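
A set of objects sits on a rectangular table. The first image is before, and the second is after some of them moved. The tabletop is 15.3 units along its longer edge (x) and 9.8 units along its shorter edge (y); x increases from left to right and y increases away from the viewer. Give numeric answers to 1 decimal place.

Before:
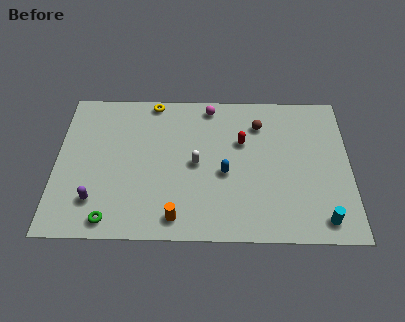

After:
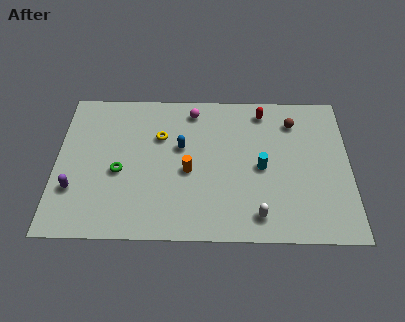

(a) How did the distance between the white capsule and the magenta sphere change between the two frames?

+3.7

The distance was about 4.0 in the first image and 7.7 in the second, so they moved 3.7 units further apart.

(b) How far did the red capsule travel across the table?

2.4

The red capsule was near (9.7, 6.3) before and (10.8, 8.4) after, so it travelled √(1.1² + 2.1²) ≈ 2.4 units.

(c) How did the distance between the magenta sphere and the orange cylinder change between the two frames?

-3.5

The distance was about 7.6 in the first image and 4.1 in the second, so they moved 3.5 units closer together.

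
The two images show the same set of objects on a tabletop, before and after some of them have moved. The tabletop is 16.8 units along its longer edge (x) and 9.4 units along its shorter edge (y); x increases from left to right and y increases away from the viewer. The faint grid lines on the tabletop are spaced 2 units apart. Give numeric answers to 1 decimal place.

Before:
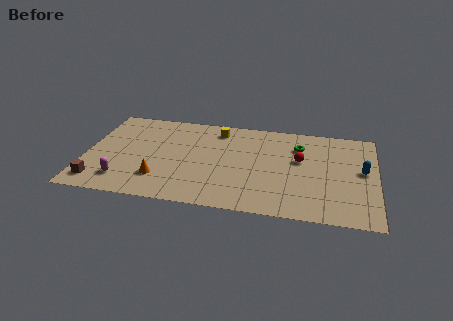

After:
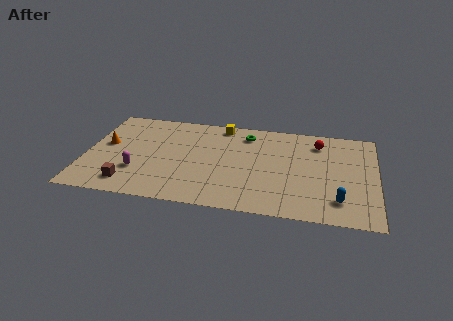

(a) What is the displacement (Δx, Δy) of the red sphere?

(1.0, 1.9)

The red sphere started near (12.4, 5.6) and ended near (13.4, 7.5).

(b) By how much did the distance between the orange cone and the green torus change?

-0.7

The distance was about 9.1 in the first image and 8.4 in the second, so they moved 0.7 units closer together.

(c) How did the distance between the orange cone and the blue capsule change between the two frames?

+2.1

Before: roughly 11.9 units apart; after: 14.0. That's 2.1 units further apart.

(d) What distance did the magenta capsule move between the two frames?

1.3

The magenta capsule moved from about (2.3, 1.9) to (3.1, 2.9), a distance of √(0.8² + 1.0²) ≈ 1.3.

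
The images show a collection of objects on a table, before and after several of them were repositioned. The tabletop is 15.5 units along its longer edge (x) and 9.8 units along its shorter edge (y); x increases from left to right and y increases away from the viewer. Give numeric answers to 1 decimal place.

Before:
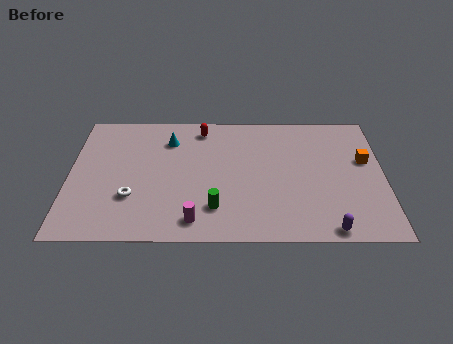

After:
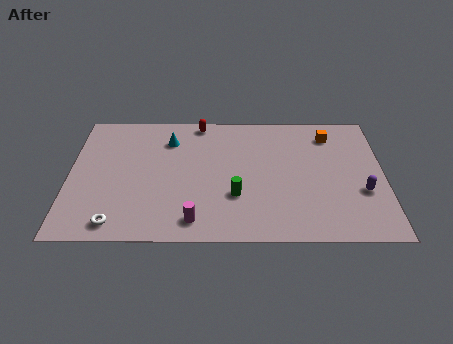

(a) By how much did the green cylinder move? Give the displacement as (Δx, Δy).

(1.0, 0.9)

The green cylinder started near (7.2, 2.3) and ended near (8.2, 3.2).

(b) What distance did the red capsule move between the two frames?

0.5

The red capsule was near (6.5, 8.4) before and (6.4, 8.9) after, so it travelled √(0.1² + 0.5²) ≈ 0.5 units.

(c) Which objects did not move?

the magenta cylinder and the cyan cone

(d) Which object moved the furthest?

the purple capsule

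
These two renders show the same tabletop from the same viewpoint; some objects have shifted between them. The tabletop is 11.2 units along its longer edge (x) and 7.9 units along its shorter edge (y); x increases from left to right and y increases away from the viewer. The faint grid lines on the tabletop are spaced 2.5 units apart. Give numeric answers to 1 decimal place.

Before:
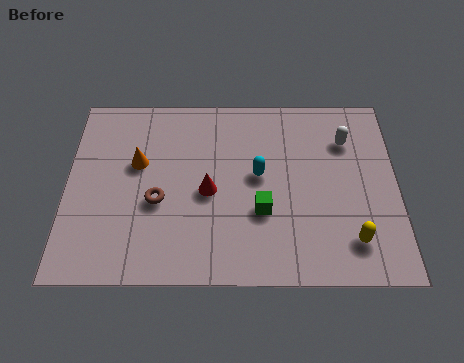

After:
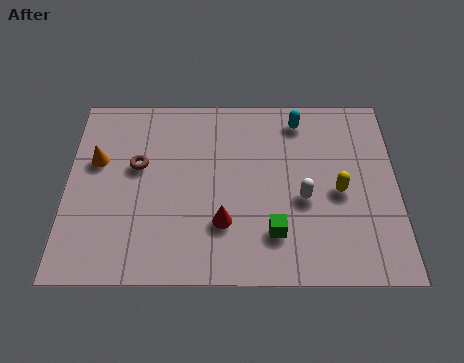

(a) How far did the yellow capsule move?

2.0

From (9.6, 1.6) to (9.2, 3.6), the yellow capsule covered √(0.4² + 2.0²) ≈ 2.0 units.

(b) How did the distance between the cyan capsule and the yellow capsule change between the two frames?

-0.7

They were about 4.1 units apart before and 3.4 after — 0.7 units closer together.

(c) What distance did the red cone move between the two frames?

1.4

The red cone was near (4.8, 3.6) before and (5.3, 2.3) after, so it travelled √(0.5² + 1.3²) ≈ 1.4 units.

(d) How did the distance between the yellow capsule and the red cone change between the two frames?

-1.1

They were about 5.2 units apart before and 4.1 after — 1.1 units closer together.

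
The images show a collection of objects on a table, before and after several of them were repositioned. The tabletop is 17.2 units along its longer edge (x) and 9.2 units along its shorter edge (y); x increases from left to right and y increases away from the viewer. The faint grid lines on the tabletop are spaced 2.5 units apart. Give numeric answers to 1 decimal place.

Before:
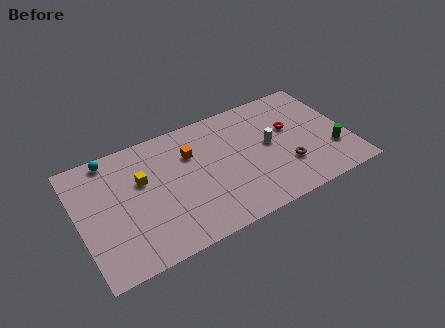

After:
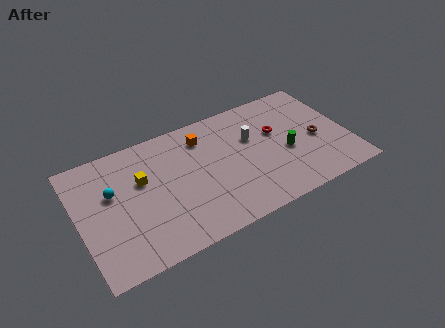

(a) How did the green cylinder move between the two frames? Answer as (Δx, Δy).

(-2.8, 1.1)

From the two frames, the green cylinder sits at roughly (16.0, 2.8) before and (13.2, 3.9) after.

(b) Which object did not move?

the yellow cube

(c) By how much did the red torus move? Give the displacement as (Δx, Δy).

(-0.9, 0.1)

From the two frames, the red torus sits at roughly (13.7, 5.6) before and (12.8, 5.7) after.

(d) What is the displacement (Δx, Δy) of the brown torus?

(2.2, 1.3)

The brown torus started near (13.0, 2.8) and ended near (15.2, 4.1).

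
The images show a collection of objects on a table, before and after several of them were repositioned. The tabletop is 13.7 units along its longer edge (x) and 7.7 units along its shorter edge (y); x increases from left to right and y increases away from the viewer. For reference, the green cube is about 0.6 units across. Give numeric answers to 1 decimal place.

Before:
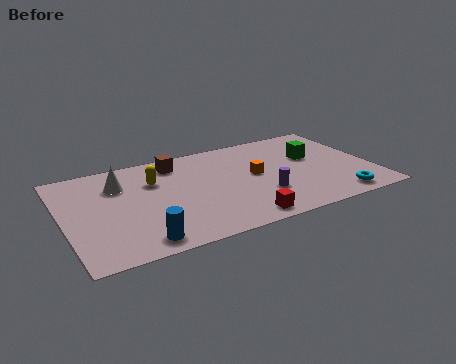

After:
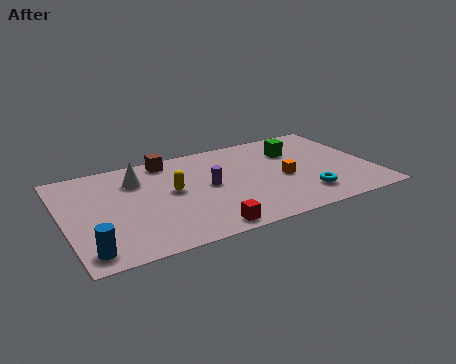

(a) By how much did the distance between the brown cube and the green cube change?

-0.5

Before: roughly 6.2 units apart; after: 5.7. That's 0.5 units closer together.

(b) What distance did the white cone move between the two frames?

0.8

The white cone moved from about (2.6, 5.6) to (3.4, 5.7), a distance of √(0.8² + 0.1²) ≈ 0.8.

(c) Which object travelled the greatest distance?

the purple cylinder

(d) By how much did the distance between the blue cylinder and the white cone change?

+0.7

The distance was about 4.6 in the first image and 5.3 in the second, so they moved 0.7 units further apart.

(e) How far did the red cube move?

1.6

From (7.4, 0.9) to (5.8, 0.8), the red cube covered √(1.6² + 0.1²) ≈ 1.6 units.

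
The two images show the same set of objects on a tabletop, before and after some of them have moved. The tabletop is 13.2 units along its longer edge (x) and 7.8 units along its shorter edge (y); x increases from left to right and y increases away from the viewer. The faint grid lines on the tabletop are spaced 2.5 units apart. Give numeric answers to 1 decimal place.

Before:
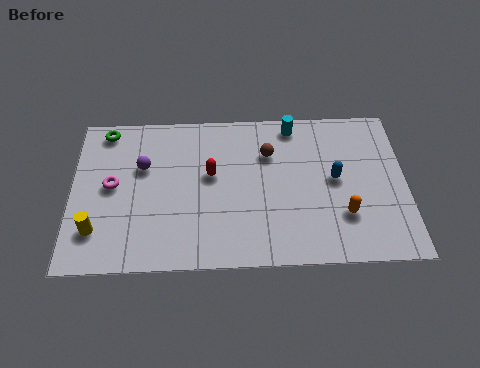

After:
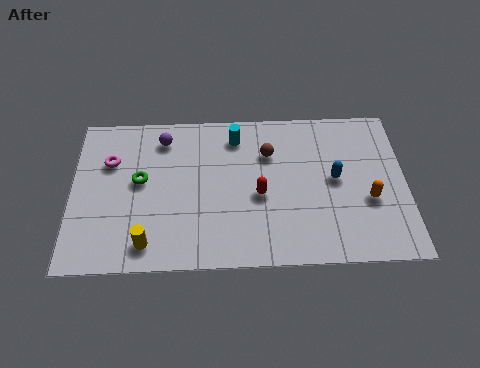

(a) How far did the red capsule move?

2.2

From (5.5, 4.5) to (7.4, 3.4), the red capsule covered √(1.9² + 1.1²) ≈ 2.2 units.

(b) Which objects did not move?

the blue capsule and the brown sphere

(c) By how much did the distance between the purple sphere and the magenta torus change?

+0.9

The distance was about 1.5 in the first image and 2.4 in the second, so they moved 0.9 units further apart.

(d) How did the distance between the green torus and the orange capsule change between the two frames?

-1.4

Before: roughly 10.5 units apart; after: 9.1. That's 1.4 units closer together.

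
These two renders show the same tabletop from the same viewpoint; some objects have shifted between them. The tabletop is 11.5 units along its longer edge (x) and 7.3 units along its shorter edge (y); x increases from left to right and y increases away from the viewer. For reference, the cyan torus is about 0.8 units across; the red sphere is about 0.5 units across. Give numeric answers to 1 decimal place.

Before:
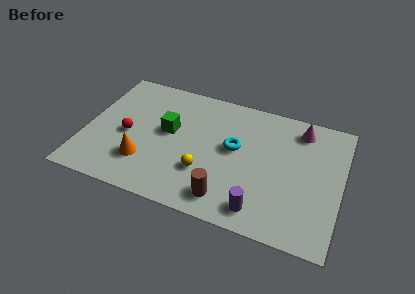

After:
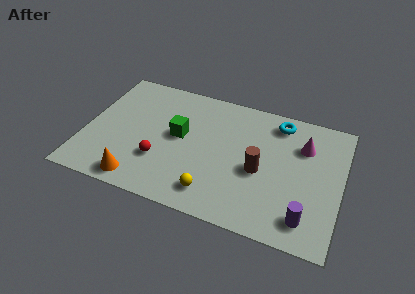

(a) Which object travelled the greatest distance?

the cyan torus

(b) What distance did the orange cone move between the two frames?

1.1

The orange cone was near (2.8, 2.0) before and (2.7, 0.9) after, so it travelled √(0.1² + 1.1²) ≈ 1.1 units.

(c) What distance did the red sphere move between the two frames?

1.9

From (1.9, 3.3) to (3.5, 2.3), the red sphere covered √(1.6² + 1.0²) ≈ 1.9 units.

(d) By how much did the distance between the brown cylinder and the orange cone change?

+1.8

They were about 3.9 units apart before and 5.7 after — 1.8 units further apart.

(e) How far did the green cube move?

0.5

From (3.7, 4.1) to (4.2, 4.0), the green cube covered √(0.5² + 0.1²) ≈ 0.5 units.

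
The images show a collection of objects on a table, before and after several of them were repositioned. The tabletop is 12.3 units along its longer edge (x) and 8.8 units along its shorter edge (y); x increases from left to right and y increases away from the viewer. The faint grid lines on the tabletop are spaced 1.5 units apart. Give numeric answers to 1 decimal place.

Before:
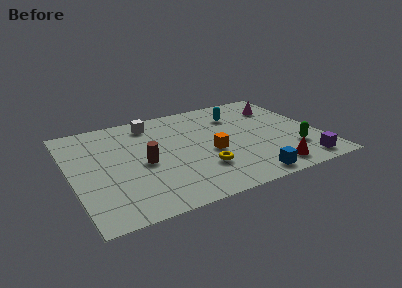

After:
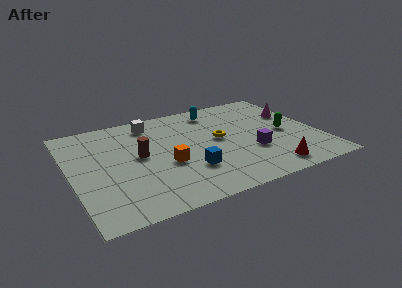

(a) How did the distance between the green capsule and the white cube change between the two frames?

-1.0

Before: roughly 8.2 units apart; after: 7.2. That's 1.0 units closer together.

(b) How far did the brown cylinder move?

0.7

From (3.5, 4.0) to (3.4, 4.7), the brown cylinder covered √(0.1² + 0.7²) ≈ 0.7 units.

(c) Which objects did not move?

the white cube and the red cone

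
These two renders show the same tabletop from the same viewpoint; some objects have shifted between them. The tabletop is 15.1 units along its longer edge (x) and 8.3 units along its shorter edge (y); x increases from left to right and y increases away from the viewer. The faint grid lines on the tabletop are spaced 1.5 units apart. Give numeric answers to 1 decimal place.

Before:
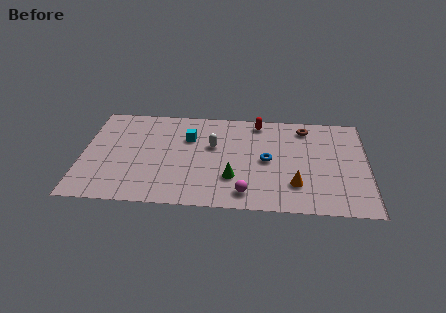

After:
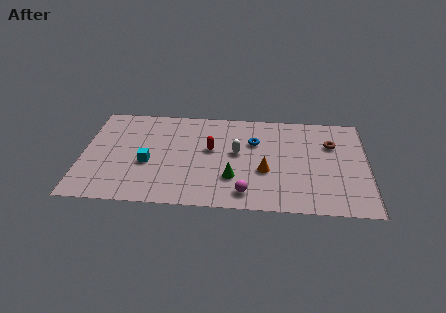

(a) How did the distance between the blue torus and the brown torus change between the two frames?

+0.6

They were about 3.5 units apart before and 4.1 after — 0.6 units further apart.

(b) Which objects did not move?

the green cone and the magenta sphere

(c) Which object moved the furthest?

the red capsule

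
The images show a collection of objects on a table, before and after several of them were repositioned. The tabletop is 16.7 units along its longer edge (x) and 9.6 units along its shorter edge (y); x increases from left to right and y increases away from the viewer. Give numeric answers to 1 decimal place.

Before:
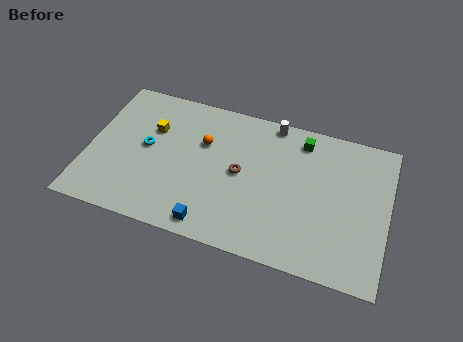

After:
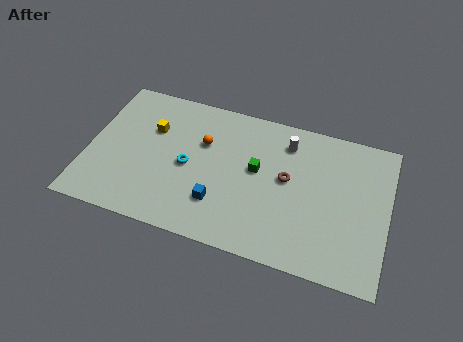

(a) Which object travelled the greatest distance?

the green cube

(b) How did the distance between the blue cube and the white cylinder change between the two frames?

-2.1

The distance was about 8.2 in the first image and 6.1 in the second, so they moved 2.1 units closer together.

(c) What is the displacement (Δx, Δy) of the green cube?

(-2.3, -2.7)

The green cube started near (11.7, 8.1) and ended near (9.4, 5.4).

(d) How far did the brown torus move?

2.6

From (8.5, 4.9) to (11.1, 5.3), the brown torus covered √(2.6² + 0.4²) ≈ 2.6 units.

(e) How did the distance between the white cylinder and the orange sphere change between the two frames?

+0.3

The distance was about 4.5 in the first image and 4.8 in the second, so they moved 0.3 units further apart.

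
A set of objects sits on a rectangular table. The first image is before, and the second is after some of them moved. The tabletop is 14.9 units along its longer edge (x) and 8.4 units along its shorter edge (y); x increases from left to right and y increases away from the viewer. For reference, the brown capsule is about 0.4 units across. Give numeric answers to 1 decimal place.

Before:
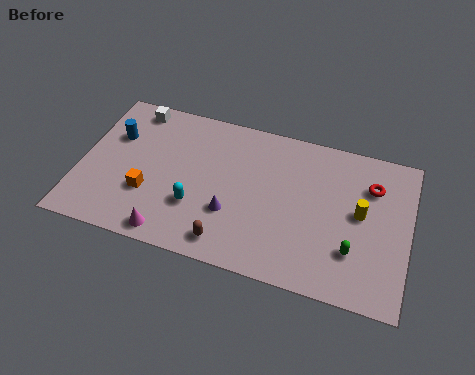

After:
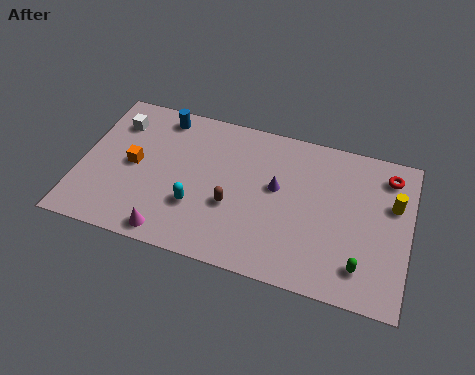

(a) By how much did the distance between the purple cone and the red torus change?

-1.6

Before: roughly 6.9 units apart; after: 5.3. That's 1.6 units closer together.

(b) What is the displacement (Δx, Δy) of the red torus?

(0.7, 0.8)

From the two frames, the red torus sits at roughly (13.1, 6.1) before and (13.8, 6.9) after.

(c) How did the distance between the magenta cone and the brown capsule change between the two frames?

+0.9

The distance was about 2.6 in the first image and 3.5 in the second, so they moved 0.9 units further apart.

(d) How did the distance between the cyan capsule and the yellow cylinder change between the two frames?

+1.6

The distance was about 7.5 in the first image and 9.1 in the second, so they moved 1.6 units further apart.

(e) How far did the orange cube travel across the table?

1.6

The orange cube was near (3.2, 2.8) before and (2.4, 4.2) after, so it travelled √(0.8² + 1.4²) ≈ 1.6 units.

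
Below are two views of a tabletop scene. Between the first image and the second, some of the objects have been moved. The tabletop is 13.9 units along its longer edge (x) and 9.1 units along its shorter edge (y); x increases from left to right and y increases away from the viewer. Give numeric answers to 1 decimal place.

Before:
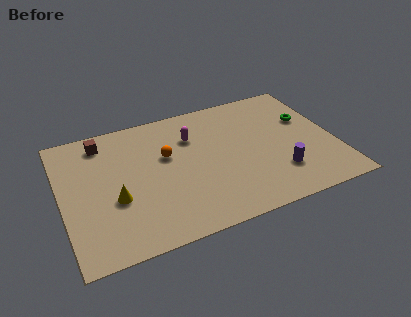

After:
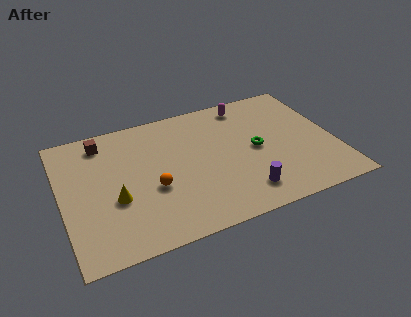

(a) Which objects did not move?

the brown cube and the yellow cone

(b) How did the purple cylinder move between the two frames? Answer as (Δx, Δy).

(-1.9, -0.7)

From the two frames, the purple cylinder sits at roughly (10.8, 2.4) before and (8.9, 1.7) after.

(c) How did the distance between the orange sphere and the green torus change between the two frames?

-1.8

They were about 7.3 units apart before and 5.5 after — 1.8 units closer together.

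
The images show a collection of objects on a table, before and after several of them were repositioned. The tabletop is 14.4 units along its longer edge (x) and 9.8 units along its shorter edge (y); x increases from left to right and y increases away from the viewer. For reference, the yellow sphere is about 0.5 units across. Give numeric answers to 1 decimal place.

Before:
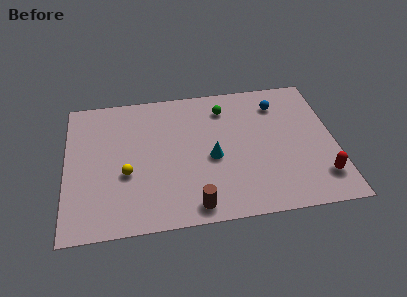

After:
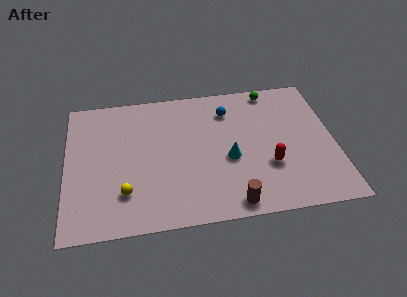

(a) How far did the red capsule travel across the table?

3.0

The red capsule was near (13.5, 2.1) before and (10.8, 3.3) after, so it travelled √(2.7² + 1.2²) ≈ 3.0 units.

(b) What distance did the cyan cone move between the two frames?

0.9

The cyan cone moved from about (7.8, 4.3) to (8.7, 4.1), a distance of √(0.9² + 0.2²) ≈ 0.9.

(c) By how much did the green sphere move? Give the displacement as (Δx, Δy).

(2.6, 1.0)

From the two frames, the green sphere sits at roughly (8.6, 7.8) before and (11.2, 8.8) after.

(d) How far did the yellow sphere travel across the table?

1.3

From (3.2, 3.8) to (3.1, 2.5), the yellow sphere covered √(0.1² + 1.3²) ≈ 1.3 units.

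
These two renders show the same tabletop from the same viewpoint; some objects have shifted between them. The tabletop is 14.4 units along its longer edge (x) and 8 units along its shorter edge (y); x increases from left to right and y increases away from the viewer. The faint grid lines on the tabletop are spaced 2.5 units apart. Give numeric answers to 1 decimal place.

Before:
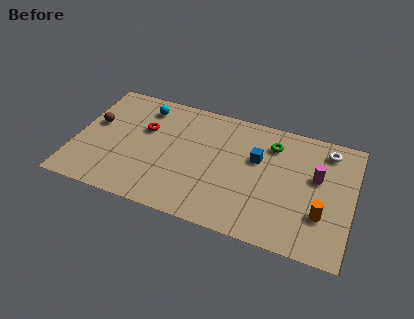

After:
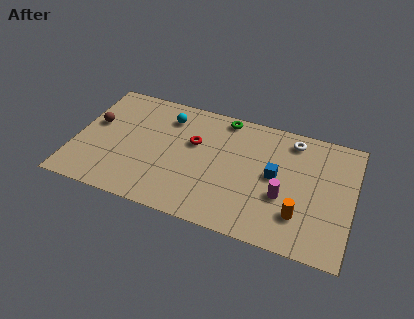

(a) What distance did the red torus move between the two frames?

2.6

From (3.5, 5.1) to (6.1, 5.0), the red torus covered √(2.6² + 0.1²) ≈ 2.6 units.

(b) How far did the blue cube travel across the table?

1.3

The blue cube moved from about (9.4, 5.0) to (10.4, 4.2), a distance of √(1.0² + 0.8²) ≈ 1.3.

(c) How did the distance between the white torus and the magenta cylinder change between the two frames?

+1.9

Before: roughly 1.9 units apart; after: 3.8. That's 1.9 units further apart.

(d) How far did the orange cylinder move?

1.2

From (12.9, 2.5) to (11.8, 2.1), the orange cylinder covered √(1.1² + 0.4²) ≈ 1.2 units.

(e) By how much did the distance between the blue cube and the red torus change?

-1.5

They were about 5.9 units apart before and 4.4 after — 1.5 units closer together.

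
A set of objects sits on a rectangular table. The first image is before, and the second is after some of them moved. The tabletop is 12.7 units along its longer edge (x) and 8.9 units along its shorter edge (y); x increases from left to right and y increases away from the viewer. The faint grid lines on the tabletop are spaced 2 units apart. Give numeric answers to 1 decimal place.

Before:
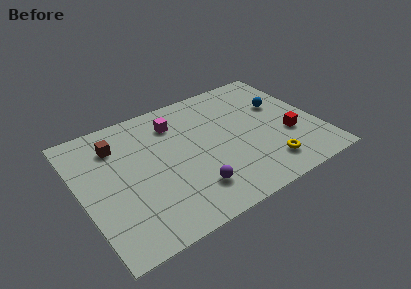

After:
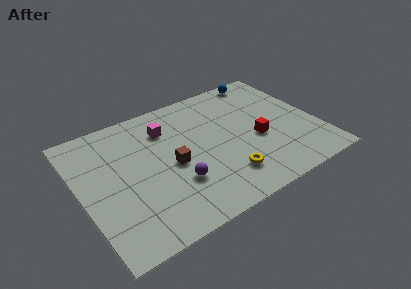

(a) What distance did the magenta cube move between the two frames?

0.5

The magenta cube moved from about (5.4, 6.9) to (4.9, 6.7), a distance of √(0.5² + 0.2²) ≈ 0.5.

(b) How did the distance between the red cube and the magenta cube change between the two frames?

-1.3

They were about 6.7 units apart before and 5.4 after — 1.3 units closer together.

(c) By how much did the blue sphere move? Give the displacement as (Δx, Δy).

(-0.4, 2.5)

The blue sphere started near (11.0, 5.6) and ended near (10.6, 8.1).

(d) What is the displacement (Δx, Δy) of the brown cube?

(2.6, -2.7)

The brown cube was at about (2.2, 6.8) and moved to about (4.8, 4.1).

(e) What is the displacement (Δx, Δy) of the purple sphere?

(-0.7, 0.8)

From the two frames, the purple sphere sits at roughly (5.5, 2.0) before and (4.8, 2.8) after.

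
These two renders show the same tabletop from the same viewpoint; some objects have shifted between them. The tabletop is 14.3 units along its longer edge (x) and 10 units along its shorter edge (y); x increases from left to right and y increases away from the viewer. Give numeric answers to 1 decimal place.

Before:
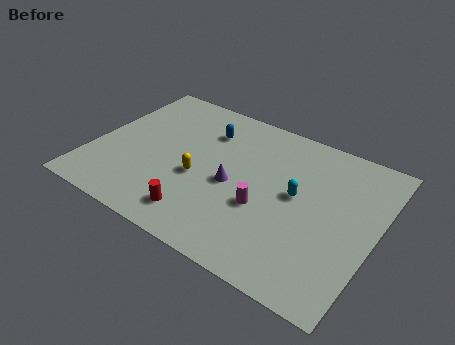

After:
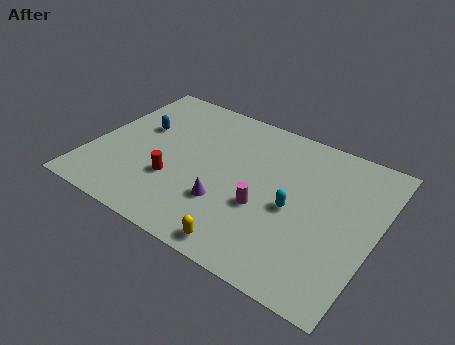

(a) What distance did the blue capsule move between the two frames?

3.5

The blue capsule moved from about (5.3, 7.5) to (2.1, 6.1), a distance of √(3.2² + 1.4²) ≈ 3.5.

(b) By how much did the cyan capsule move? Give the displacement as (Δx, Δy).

(0.0, -0.9)

The cyan capsule was at about (10.3, 5.4) and moved to about (10.3, 4.5).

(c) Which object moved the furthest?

the yellow capsule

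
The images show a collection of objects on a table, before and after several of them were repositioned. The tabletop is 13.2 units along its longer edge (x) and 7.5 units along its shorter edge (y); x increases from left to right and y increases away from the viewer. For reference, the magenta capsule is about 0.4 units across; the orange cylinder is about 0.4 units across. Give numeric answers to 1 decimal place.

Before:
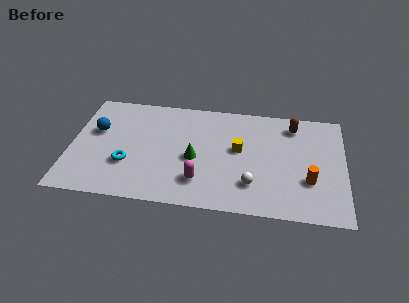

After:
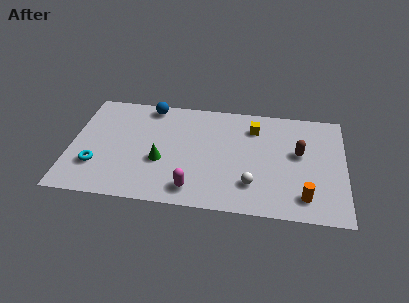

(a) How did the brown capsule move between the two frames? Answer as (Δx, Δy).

(0.3, -1.9)

The brown capsule was at about (10.7, 6.2) and moved to about (11.0, 4.3).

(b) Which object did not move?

the white sphere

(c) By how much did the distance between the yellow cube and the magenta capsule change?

+2.4

The distance was about 3.0 in the first image and 5.4 in the second, so they moved 2.4 units further apart.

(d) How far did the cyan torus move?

1.5

From (2.8, 2.5) to (1.3, 2.2), the cyan torus covered √(1.5² + 0.3²) ≈ 1.5 units.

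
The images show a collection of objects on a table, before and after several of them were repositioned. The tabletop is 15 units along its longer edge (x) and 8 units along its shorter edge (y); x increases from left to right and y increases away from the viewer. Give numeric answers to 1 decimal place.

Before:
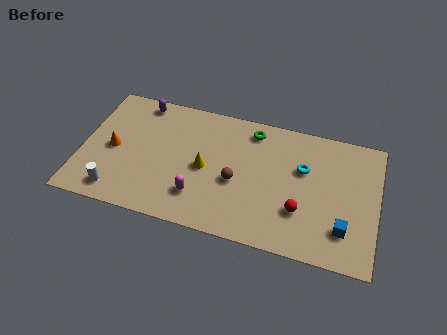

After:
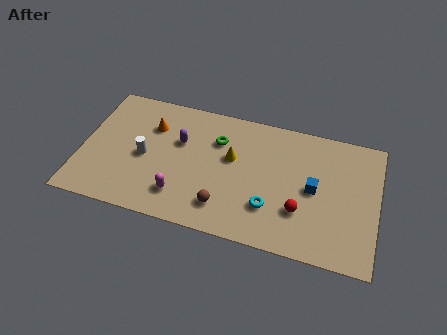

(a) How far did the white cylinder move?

2.8

The white cylinder was near (2.0, 1.2) before and (3.2, 3.7) after, so it travelled √(1.2² + 2.5²) ≈ 2.8 units.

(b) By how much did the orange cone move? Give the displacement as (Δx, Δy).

(1.8, 1.9)

From the two frames, the orange cone sits at roughly (1.6, 3.8) before and (3.4, 5.7) after.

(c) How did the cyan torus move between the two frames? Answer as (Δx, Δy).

(-1.5, -2.8)

The cyan torus started near (11.2, 5.1) and ended near (9.7, 2.3).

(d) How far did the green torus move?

2.0

The green torus moved from about (8.5, 6.8) to (6.8, 5.7), a distance of √(1.7² + 1.1²) ≈ 2.0.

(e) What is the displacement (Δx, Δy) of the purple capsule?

(2.2, -2.0)

From the two frames, the purple capsule sits at roughly (2.7, 7.1) before and (4.9, 5.1) after.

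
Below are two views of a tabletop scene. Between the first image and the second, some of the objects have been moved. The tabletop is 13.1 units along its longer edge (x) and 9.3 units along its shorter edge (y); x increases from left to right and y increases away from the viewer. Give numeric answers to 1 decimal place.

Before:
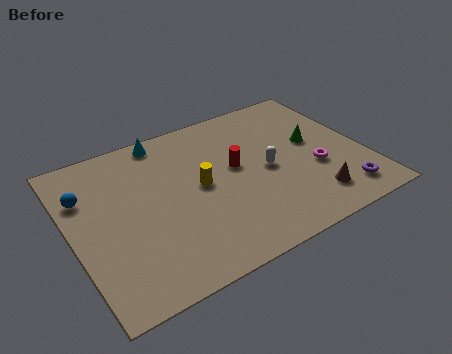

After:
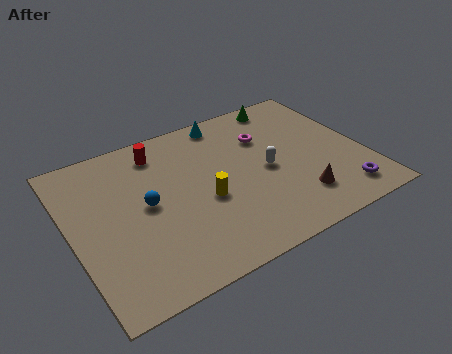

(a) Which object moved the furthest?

the red cylinder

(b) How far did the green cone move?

3.2

The green cone moved from about (11.0, 5.2) to (10.3, 8.3), a distance of √(0.7² + 3.1²) ≈ 3.2.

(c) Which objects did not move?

the purple torus and the white capsule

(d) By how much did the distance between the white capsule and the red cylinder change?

+4.0

Before: roughly 1.5 units apart; after: 5.5. That's 4.0 units further apart.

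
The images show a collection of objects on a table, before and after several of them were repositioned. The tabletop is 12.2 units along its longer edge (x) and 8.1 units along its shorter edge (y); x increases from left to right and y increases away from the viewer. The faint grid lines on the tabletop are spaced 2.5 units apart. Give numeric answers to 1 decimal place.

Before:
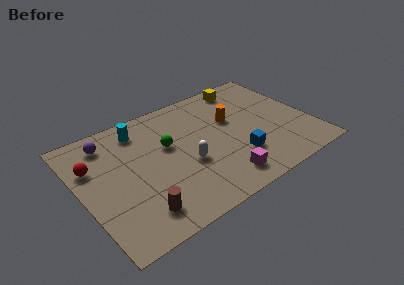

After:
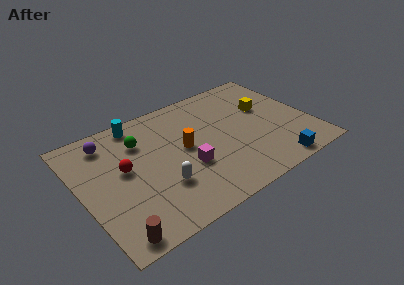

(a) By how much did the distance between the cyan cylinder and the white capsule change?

+0.7

They were about 4.0 units apart before and 4.7 after — 0.7 units further apart.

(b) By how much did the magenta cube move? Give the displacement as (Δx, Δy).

(-1.5, 1.7)

The magenta cube started near (6.9, 1.3) and ended near (5.4, 3.0).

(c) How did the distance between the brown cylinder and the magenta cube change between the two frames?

+0.4

Before: roughly 4.4 units apart; after: 4.8. That's 0.4 units further apart.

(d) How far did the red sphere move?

1.8

From (0.8, 5.5) to (2.3, 4.5), the red sphere covered √(1.5² + 1.0²) ≈ 1.8 units.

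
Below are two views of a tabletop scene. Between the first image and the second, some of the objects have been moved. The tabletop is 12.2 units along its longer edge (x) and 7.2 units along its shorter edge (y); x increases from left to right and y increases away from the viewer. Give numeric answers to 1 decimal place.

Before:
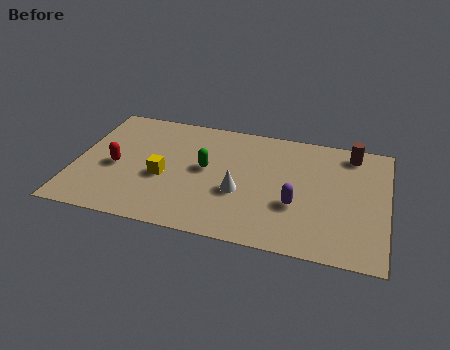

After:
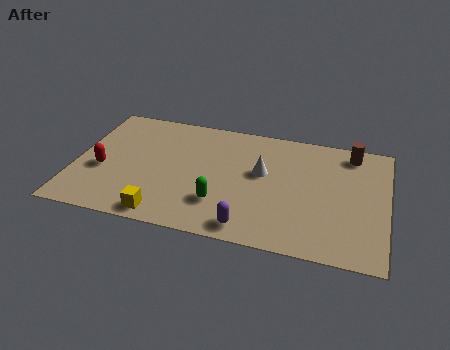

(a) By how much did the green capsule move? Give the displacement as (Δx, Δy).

(0.7, -1.9)

From the two frames, the green capsule sits at roughly (5.1, 3.9) before and (5.8, 2.0) after.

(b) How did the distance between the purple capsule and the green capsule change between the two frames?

-2.2

They were about 3.8 units apart before and 1.6 after — 2.2 units closer together.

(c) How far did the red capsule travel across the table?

0.6

The red capsule moved from about (1.6, 3.2) to (1.1, 2.9), a distance of √(0.5² + 0.3²) ≈ 0.6.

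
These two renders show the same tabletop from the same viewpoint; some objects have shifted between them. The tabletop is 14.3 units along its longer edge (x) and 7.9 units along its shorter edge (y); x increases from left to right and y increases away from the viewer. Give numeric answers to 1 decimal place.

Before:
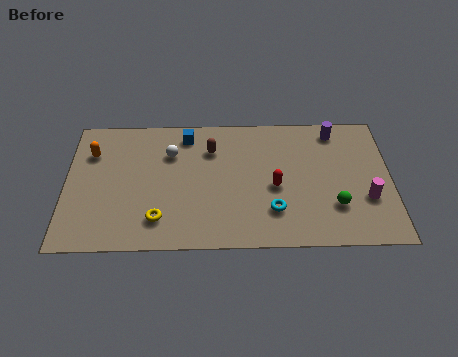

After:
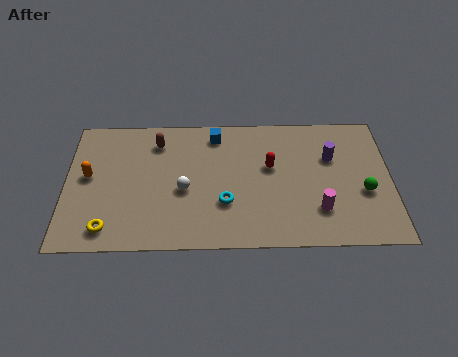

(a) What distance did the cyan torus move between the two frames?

2.2

The cyan torus moved from about (9.1, 2.1) to (7.0, 2.6), a distance of √(2.1² + 0.5²) ≈ 2.2.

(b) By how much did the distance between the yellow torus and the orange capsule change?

-1.8

The distance was about 5.0 in the first image and 3.2 in the second, so they moved 1.8 units closer together.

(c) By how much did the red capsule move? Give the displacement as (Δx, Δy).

(-0.2, 1.2)

From the two frames, the red capsule sits at roughly (9.2, 3.5) before and (9.0, 4.7) after.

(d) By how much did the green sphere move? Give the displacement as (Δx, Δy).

(1.3, 0.8)

The green sphere was at about (11.8, 2.3) and moved to about (13.1, 3.1).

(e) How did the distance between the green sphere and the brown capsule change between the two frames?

+3.2

The distance was about 6.4 in the first image and 9.6 in the second, so they moved 3.2 units further apart.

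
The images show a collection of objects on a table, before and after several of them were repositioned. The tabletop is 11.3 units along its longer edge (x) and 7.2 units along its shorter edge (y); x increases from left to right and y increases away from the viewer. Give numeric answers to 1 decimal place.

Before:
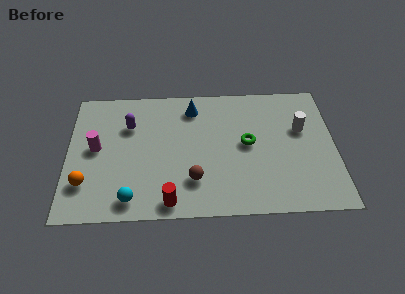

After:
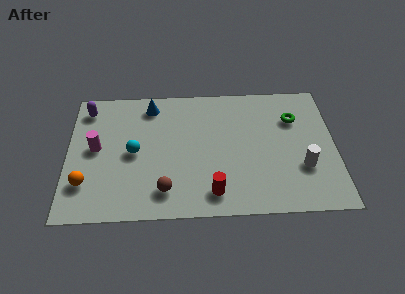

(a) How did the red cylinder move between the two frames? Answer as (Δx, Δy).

(1.8, 0.4)

The red cylinder started near (4.3, 0.8) and ended near (6.1, 1.2).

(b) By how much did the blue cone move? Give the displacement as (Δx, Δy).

(-1.8, 0.2)

From the two frames, the blue cone sits at roughly (5.3, 5.9) before and (3.5, 6.1) after.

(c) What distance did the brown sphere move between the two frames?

1.3

The brown sphere moved from about (5.3, 1.9) to (4.1, 1.4), a distance of √(1.2² + 0.5²) ≈ 1.3.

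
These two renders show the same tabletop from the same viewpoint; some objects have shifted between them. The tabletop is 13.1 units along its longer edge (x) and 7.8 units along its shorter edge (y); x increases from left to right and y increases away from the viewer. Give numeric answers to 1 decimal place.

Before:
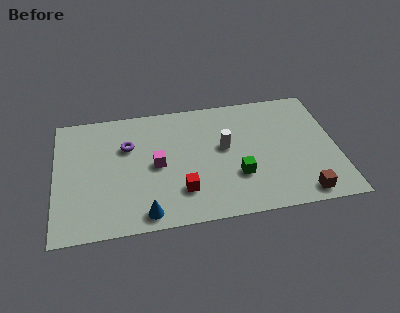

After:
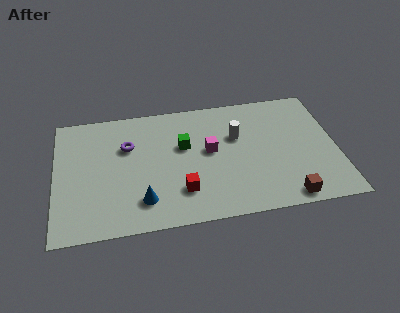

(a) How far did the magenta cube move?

2.5

The magenta cube was near (4.7, 3.8) before and (7.2, 4.3) after, so it travelled √(2.5² + 0.5²) ≈ 2.5 units.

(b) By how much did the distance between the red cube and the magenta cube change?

+0.6

The distance was about 2.1 in the first image and 2.7 in the second, so they moved 0.6 units further apart.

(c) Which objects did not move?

the purple torus and the red cube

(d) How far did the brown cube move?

0.7

From (11.3, 0.9) to (10.6, 0.8), the brown cube covered √(0.7² + 0.1²) ≈ 0.7 units.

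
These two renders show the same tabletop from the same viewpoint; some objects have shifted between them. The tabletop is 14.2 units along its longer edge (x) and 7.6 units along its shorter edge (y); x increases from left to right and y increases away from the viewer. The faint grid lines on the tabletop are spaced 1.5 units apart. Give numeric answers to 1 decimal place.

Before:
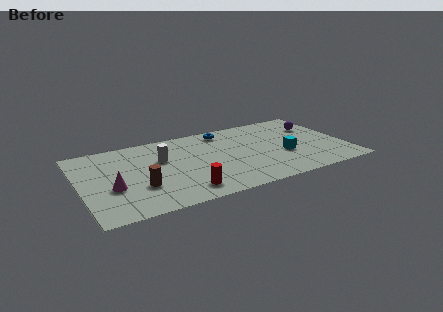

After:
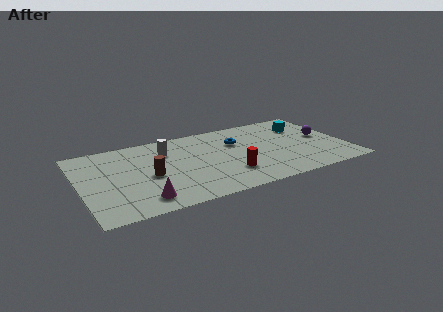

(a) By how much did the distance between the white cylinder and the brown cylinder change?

-0.3

Before: roughly 2.7 units apart; after: 2.4. That's 0.3 units closer together.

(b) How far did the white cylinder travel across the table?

0.8

From (4.4, 4.8) to (4.7, 5.5), the white cylinder covered √(0.3² + 0.7²) ≈ 0.8 units.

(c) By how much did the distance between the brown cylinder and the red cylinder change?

+1.8

They were about 2.5 units apart before and 4.3 after — 1.8 units further apart.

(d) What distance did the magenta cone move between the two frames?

2.1

From (1.6, 2.9) to (3.0, 1.3), the magenta cone covered √(1.4² + 1.6²) ≈ 2.1 units.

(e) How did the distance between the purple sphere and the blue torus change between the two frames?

-0.3

They were about 5.0 units apart before and 4.7 after — 0.3 units closer together.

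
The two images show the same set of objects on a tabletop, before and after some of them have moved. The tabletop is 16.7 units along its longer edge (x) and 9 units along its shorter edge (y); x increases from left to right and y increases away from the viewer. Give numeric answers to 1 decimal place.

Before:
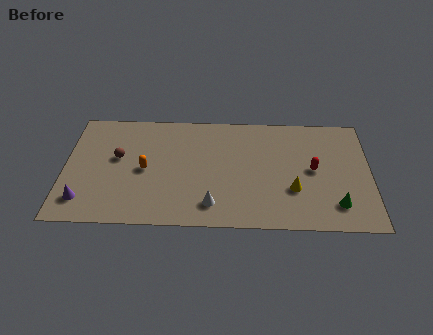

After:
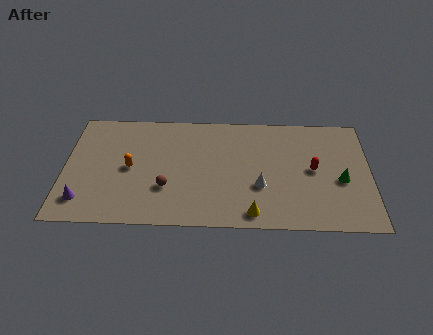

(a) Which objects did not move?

the purple cone and the red capsule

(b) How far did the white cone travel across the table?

3.0

The white cone was near (8.1, 1.7) before and (10.7, 3.2) after, so it travelled √(2.6² + 1.5²) ≈ 3.0 units.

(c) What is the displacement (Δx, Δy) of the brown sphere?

(2.7, -2.3)

From the two frames, the brown sphere sits at roughly (2.9, 5.2) before and (5.6, 2.9) after.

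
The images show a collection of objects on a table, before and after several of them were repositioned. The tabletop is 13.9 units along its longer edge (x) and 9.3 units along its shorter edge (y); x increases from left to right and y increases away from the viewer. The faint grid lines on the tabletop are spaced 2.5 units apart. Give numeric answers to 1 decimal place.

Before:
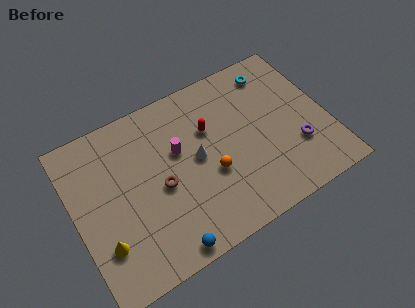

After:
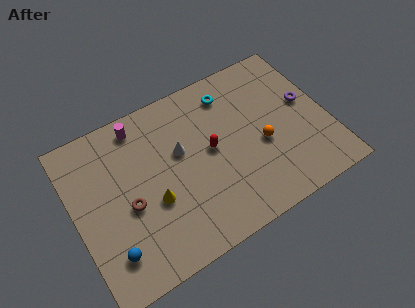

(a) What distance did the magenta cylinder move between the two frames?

3.0

The magenta cylinder was near (5.8, 5.7) before and (4.0, 8.1) after, so it travelled √(1.8² + 2.4²) ≈ 3.0 units.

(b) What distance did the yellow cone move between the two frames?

3.1

The yellow cone moved from about (1.2, 2.6) to (4.1, 3.6), a distance of √(2.9² + 1.0²) ≈ 3.1.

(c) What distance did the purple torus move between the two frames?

2.5

From (12.0, 2.9) to (12.9, 5.2), the purple torus covered √(0.9² + 2.3²) ≈ 2.5 units.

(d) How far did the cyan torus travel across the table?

2.5

The cyan torus was near (11.5, 7.8) before and (9.0, 7.6) after, so it travelled √(2.5² + 0.2²) ≈ 2.5 units.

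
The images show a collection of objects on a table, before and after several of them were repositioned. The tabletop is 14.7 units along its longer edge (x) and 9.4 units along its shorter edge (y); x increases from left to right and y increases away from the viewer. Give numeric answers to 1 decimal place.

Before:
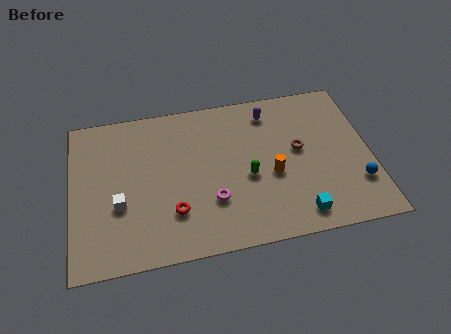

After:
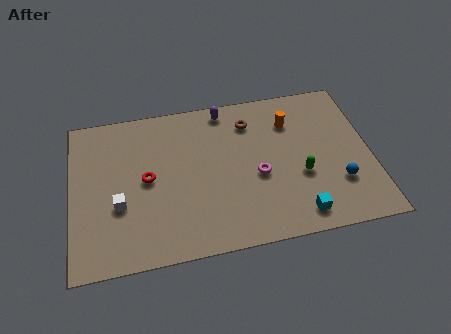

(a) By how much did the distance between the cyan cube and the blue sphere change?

-0.7

The distance was about 3.3 in the first image and 2.6 in the second, so they moved 0.7 units closer together.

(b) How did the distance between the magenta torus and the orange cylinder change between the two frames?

+0.3

Before: roughly 3.2 units apart; after: 3.5. That's 0.3 units further apart.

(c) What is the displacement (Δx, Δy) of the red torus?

(-1.2, 2.2)

The red torus started near (4.9, 2.6) and ended near (3.7, 4.8).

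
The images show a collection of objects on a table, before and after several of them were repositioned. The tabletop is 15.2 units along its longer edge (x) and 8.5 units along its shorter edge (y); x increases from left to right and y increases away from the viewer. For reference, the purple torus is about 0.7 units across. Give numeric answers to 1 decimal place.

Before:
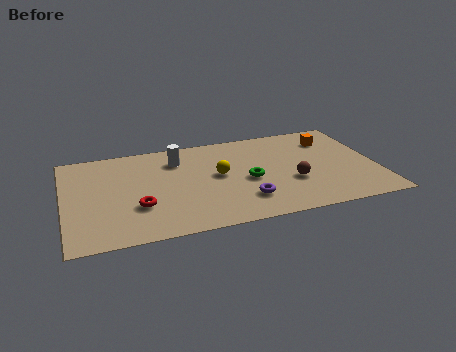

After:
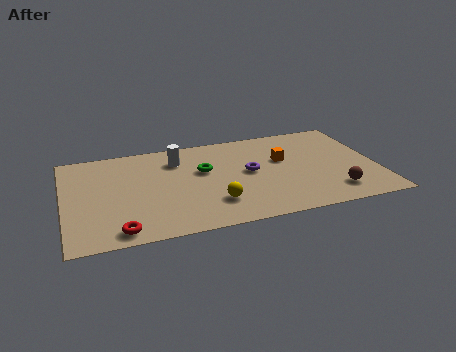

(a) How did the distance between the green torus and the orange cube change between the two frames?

-1.2

They were about 5.1 units apart before and 3.9 after — 1.2 units closer together.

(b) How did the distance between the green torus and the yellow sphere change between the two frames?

+1.4

They were about 1.6 units apart before and 3.0 after — 1.4 units further apart.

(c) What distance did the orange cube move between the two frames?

2.8

From (13.2, 6.5) to (10.7, 5.2), the orange cube covered √(2.5² + 1.3²) ≈ 2.8 units.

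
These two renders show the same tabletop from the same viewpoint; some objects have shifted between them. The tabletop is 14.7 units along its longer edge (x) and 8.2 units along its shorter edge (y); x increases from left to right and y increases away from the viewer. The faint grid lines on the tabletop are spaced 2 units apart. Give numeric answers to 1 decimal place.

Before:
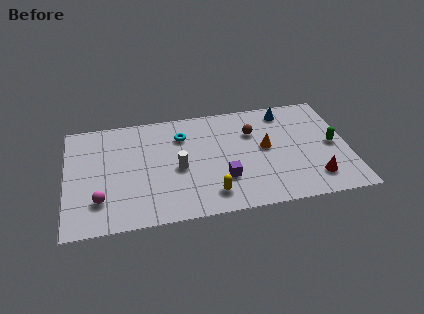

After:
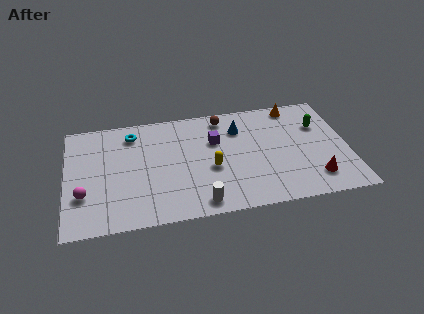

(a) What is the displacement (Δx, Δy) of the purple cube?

(-0.3, 2.9)

The purple cube was at about (8.1, 2.5) and moved to about (7.8, 5.4).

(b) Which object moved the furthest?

the orange cone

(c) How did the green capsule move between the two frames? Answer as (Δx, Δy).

(-0.6, 1.6)

From the two frames, the green capsule sits at roughly (13.9, 4.0) before and (13.3, 5.6) after.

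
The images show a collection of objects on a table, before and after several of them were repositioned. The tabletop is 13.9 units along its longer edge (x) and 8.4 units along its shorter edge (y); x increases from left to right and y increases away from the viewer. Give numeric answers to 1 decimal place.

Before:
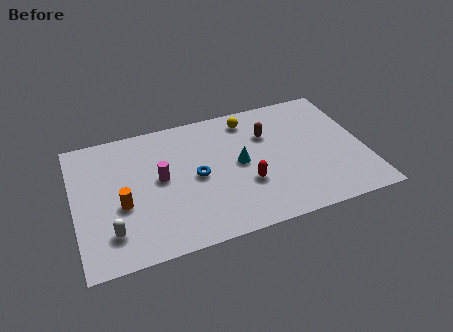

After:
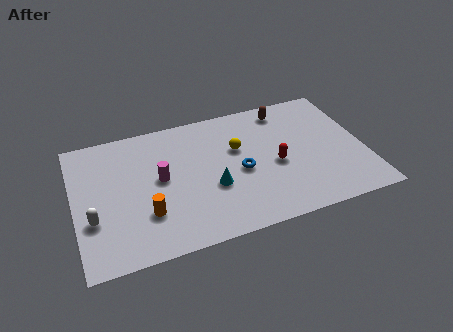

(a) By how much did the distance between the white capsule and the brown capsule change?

+1.8

The distance was about 8.7 in the first image and 10.5 in the second, so they moved 1.8 units further apart.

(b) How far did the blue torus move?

2.1

The blue torus was near (5.8, 4.1) before and (7.9, 3.8) after, so it travelled √(2.1² + 0.3²) ≈ 2.1 units.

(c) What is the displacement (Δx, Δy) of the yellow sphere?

(-0.7, -1.8)

From the two frames, the yellow sphere sits at roughly (8.6, 7.1) before and (7.9, 5.3) after.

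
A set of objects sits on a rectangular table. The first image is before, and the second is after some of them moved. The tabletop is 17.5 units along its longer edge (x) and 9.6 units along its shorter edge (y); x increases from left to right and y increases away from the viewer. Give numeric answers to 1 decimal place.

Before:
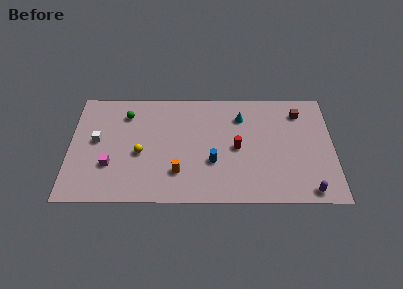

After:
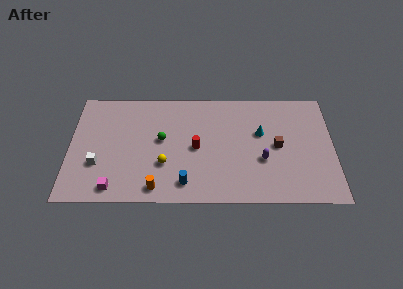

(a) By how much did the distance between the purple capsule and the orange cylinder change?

-1.3

They were about 8.7 units apart before and 7.4 after — 1.3 units closer together.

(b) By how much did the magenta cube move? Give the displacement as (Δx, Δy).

(0.3, -1.9)

The magenta cube started near (2.7, 3.1) and ended near (3.0, 1.2).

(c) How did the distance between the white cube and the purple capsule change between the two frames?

-3.7

The distance was about 14.6 in the first image and 10.9 in the second, so they moved 3.7 units closer together.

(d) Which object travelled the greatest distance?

the purple capsule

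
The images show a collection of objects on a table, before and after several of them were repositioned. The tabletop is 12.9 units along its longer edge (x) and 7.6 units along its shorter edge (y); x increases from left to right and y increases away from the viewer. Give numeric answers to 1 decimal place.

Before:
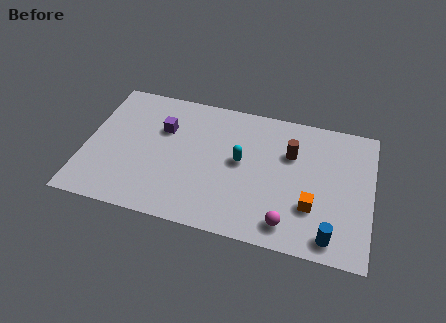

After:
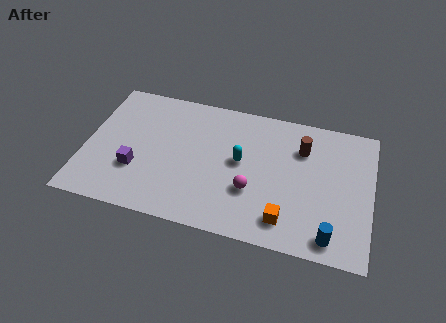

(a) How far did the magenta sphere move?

2.2

From (9.3, 1.2) to (7.6, 2.6), the magenta sphere covered √(1.7² + 1.4²) ≈ 2.2 units.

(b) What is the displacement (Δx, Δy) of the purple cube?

(-1.0, -2.6)

The purple cube was at about (3.4, 5.1) and moved to about (2.4, 2.5).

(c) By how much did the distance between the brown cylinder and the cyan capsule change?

+0.6

They were about 2.4 units apart before and 3.0 after — 0.6 units further apart.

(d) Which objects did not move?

the cyan capsule and the blue cylinder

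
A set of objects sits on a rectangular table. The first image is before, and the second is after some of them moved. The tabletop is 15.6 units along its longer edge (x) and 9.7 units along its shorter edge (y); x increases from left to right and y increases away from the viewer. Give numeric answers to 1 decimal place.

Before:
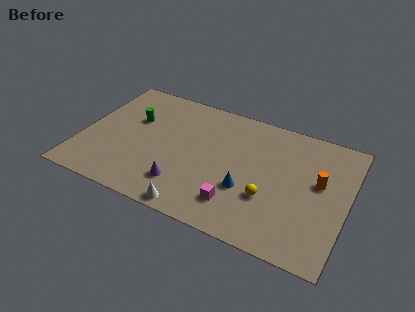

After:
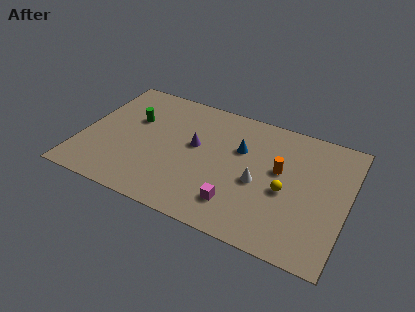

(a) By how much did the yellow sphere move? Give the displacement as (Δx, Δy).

(0.9, 0.9)

The yellow sphere started near (11.2, 3.3) and ended near (12.1, 4.2).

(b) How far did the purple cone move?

3.3

From (6.3, 2.2) to (6.6, 5.5), the purple cone covered √(0.3² + 3.3²) ≈ 3.3 units.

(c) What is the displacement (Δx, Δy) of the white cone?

(3.3, 3.4)

The white cone started near (7.2, 0.8) and ended near (10.5, 4.2).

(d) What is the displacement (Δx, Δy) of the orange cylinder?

(-2.3, 0.0)

The orange cylinder started near (13.9, 5.6) and ended near (11.6, 5.6).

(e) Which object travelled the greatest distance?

the white cone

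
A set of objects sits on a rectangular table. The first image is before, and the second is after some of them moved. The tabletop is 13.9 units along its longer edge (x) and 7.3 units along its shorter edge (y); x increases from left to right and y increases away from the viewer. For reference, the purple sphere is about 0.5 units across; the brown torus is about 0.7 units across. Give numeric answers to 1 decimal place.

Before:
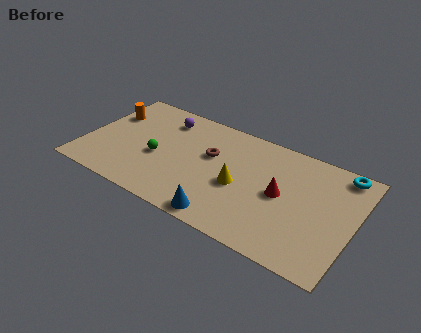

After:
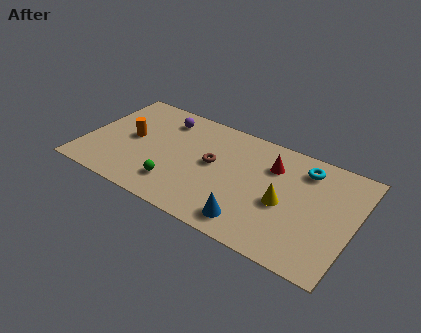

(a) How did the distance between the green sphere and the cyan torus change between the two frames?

-2.3

They were about 9.7 units apart before and 7.4 after — 2.3 units closer together.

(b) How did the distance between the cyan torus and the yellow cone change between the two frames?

-3.0

The distance was about 5.8 in the first image and 2.8 in the second, so they moved 3.0 units closer together.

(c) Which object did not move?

the purple sphere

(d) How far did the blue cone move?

1.4

The blue cone was near (7.7, 0.8) before and (9.0, 1.2) after, so it travelled √(1.3² + 0.4²) ≈ 1.4 units.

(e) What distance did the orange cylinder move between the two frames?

1.8

From (0.9, 5.0) to (2.3, 3.8), the orange cylinder covered √(1.4² + 1.2²) ≈ 1.8 units.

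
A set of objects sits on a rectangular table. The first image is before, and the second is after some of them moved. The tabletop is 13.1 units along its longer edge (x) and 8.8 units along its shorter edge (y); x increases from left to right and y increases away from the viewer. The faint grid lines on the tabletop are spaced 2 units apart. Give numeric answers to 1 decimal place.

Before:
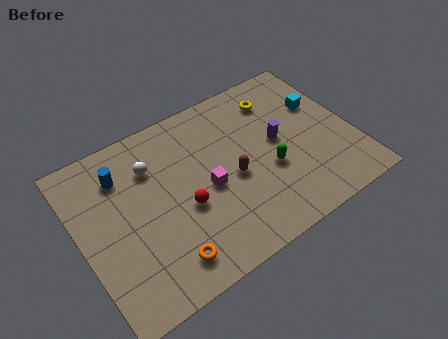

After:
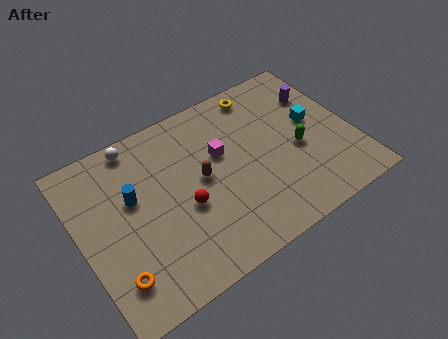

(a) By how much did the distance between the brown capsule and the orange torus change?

+0.9

The distance was about 4.4 in the first image and 5.3 in the second, so they moved 0.9 units further apart.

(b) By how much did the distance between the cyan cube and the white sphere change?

+0.5

Before: roughly 8.2 units apart; after: 8.7. That's 0.5 units further apart.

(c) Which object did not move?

the red sphere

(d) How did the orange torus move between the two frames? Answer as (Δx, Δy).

(-2.3, 0.4)

From the two frames, the orange torus sits at roughly (3.5, 1.5) before and (1.2, 1.9) after.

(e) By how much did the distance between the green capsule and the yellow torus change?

+0.3

The distance was about 3.8 in the first image and 4.1 in the second, so they moved 0.3 units further apart.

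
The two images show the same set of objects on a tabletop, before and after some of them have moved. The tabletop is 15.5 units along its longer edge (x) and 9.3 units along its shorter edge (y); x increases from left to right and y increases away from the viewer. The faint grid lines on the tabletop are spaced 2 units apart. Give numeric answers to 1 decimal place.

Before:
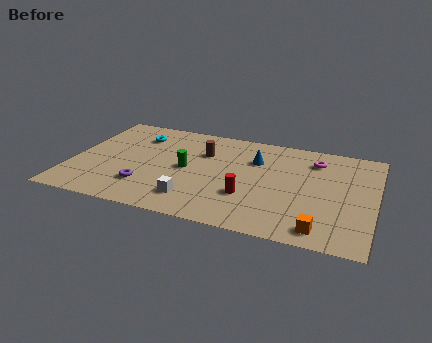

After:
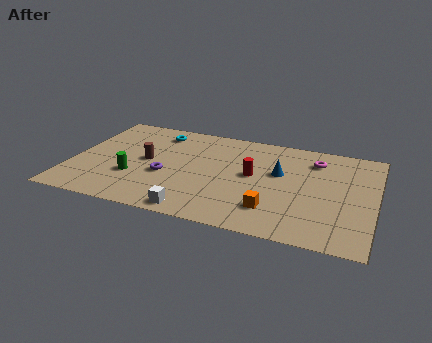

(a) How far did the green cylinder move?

3.0

The green cylinder was near (5.9, 4.6) before and (3.3, 3.1) after, so it travelled √(2.6² + 1.5²) ≈ 3.0 units.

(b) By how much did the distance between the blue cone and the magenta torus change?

-0.7

Before: roughly 3.1 units apart; after: 2.4. That's 0.7 units closer together.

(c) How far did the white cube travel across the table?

1.0

The white cube was near (6.5, 1.9) before and (6.7, 0.9) after, so it travelled √(0.2² + 1.0²) ≈ 1.0 units.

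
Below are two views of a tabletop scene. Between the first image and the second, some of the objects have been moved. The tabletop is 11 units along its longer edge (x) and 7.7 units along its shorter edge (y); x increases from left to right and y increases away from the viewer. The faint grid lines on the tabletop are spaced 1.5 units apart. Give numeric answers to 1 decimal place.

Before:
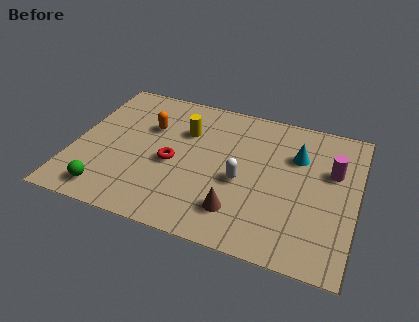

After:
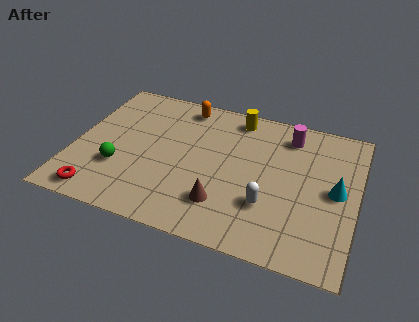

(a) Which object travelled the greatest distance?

the red torus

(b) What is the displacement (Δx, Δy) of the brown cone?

(-0.6, 0.2)

From the two frames, the brown cone sits at roughly (6.6, 1.7) before and (6.0, 1.9) after.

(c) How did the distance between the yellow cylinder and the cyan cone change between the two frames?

+0.6

Before: roughly 4.4 units apart; after: 5.0. That's 0.6 units further apart.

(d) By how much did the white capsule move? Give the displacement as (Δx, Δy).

(1.1, -0.9)

The white capsule started near (6.6, 3.3) and ended near (7.7, 2.4).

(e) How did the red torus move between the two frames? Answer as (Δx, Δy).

(-2.6, -2.5)

From the two frames, the red torus sits at roughly (3.9, 3.4) before and (1.3, 0.9) after.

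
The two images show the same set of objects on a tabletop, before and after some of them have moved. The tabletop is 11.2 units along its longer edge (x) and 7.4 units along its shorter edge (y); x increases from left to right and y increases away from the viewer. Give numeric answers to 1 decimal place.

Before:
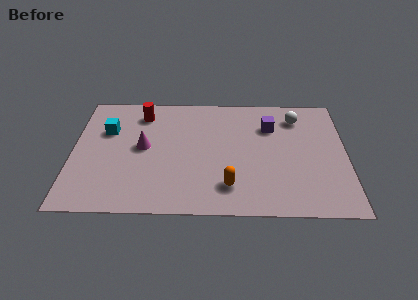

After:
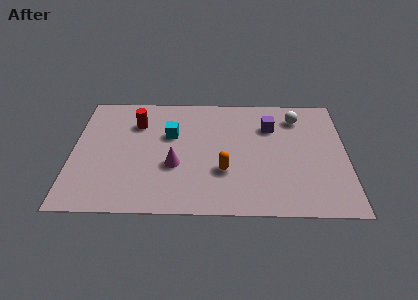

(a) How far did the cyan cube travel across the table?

2.6

The cyan cube was near (1.4, 4.9) before and (4.0, 4.7) after, so it travelled √(2.6² + 0.2²) ≈ 2.6 units.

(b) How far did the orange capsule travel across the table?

0.9

The orange capsule was near (6.4, 1.6) before and (6.2, 2.5) after, so it travelled √(0.2² + 0.9²) ≈ 0.9 units.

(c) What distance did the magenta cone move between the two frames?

1.7

The magenta cone was near (2.9, 3.9) before and (4.2, 2.8) after, so it travelled √(1.3² + 1.1²) ≈ 1.7 units.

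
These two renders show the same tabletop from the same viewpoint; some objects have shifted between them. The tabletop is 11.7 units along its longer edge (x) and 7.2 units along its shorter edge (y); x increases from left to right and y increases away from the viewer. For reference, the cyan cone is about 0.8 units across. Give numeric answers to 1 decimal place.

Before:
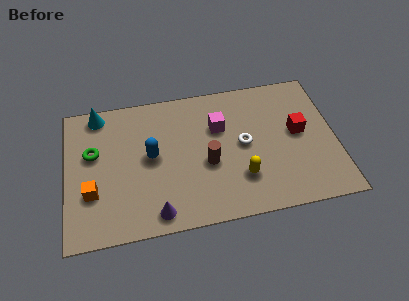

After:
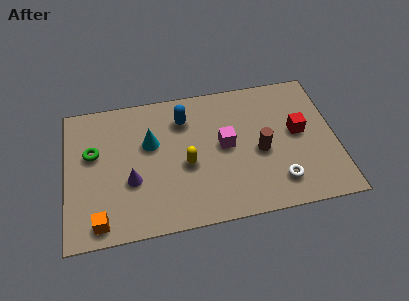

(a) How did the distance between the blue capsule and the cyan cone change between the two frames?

-1.6

Before: roughly 3.4 units apart; after: 1.8. That's 1.6 units closer together.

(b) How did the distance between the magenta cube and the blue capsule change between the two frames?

-0.8

Before: roughly 3.2 units apart; after: 2.4. That's 0.8 units closer together.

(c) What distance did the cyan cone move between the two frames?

2.9

The cyan cone was near (1.5, 6.4) before and (3.7, 4.5) after, so it travelled √(2.2² + 1.9²) ≈ 2.9 units.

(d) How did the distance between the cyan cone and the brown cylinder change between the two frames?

-0.8

Before: roughly 5.7 units apart; after: 4.9. That's 0.8 units closer together.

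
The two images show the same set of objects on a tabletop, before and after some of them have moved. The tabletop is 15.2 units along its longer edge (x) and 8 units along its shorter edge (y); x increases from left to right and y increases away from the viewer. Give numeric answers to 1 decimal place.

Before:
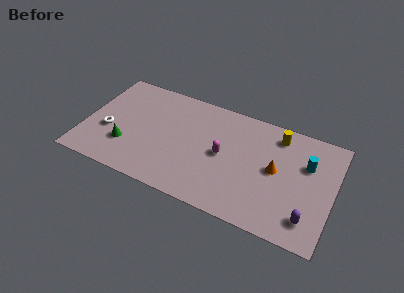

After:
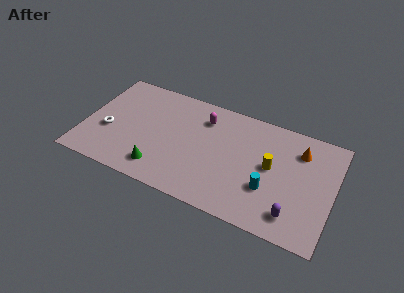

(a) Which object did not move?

the white torus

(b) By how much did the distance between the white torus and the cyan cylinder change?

-2.3

Before: roughly 12.2 units apart; after: 9.9. That's 2.3 units closer together.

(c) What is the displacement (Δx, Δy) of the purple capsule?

(-0.9, -0.1)

The purple capsule was at about (13.9, 1.6) and moved to about (13.0, 1.5).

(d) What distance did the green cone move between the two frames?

2.4

From (2.7, 2.4) to (4.9, 1.5), the green cone covered √(2.2² + 0.9²) ≈ 2.4 units.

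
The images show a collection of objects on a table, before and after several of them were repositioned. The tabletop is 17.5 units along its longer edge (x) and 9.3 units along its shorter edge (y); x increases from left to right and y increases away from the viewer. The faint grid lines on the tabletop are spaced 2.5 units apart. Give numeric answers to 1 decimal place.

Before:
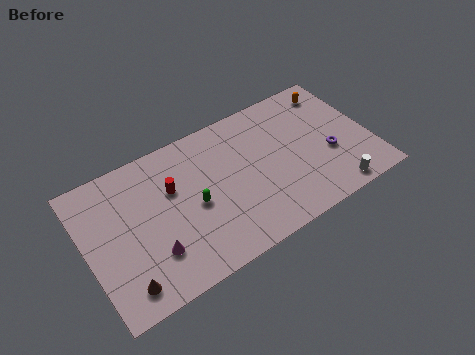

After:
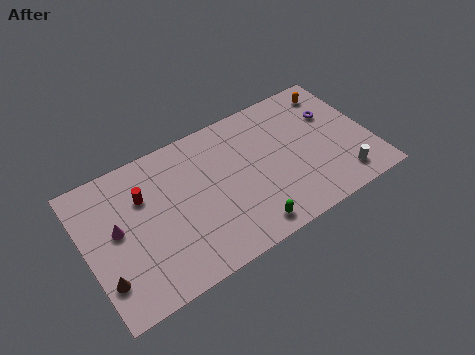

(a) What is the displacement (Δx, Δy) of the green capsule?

(2.8, -3.1)

The green capsule was at about (6.5, 4.3) and moved to about (9.3, 1.2).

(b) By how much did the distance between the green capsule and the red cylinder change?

+5.6

Before: roughly 2.0 units apart; after: 7.6. That's 5.6 units further apart.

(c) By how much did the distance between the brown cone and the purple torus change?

+1.9

They were about 13.3 units apart before and 15.2 after — 1.9 units further apart.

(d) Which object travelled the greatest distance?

the green capsule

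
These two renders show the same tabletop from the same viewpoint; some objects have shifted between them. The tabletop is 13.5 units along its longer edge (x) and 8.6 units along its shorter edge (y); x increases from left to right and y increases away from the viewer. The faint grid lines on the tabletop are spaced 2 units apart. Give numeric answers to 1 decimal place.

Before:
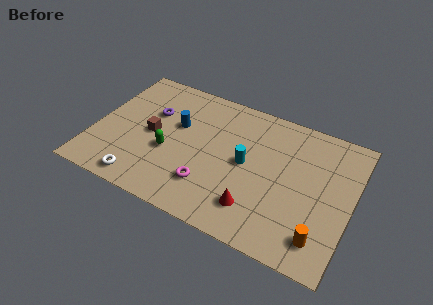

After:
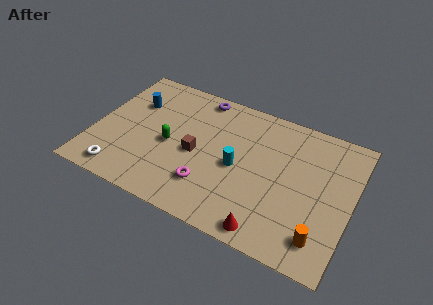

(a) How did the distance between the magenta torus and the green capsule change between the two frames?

+0.3

They were about 2.6 units apart before and 2.9 after — 0.3 units further apart.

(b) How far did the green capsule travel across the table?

0.5

From (4.0, 3.4) to (4.0, 3.9), the green capsule covered √(0.0² + 0.5²) ≈ 0.5 units.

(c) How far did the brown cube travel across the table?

2.4

From (3.0, 4.2) to (5.4, 3.9), the brown cube covered √(2.4² + 0.3²) ≈ 2.4 units.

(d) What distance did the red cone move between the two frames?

1.3

The red cone was near (8.8, 1.9) before and (9.6, 0.9) after, so it travelled √(0.8² + 1.0²) ≈ 1.3 units.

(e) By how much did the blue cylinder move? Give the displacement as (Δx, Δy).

(-2.4, 0.6)

The blue cylinder was at about (4.2, 5.3) and moved to about (1.8, 5.9).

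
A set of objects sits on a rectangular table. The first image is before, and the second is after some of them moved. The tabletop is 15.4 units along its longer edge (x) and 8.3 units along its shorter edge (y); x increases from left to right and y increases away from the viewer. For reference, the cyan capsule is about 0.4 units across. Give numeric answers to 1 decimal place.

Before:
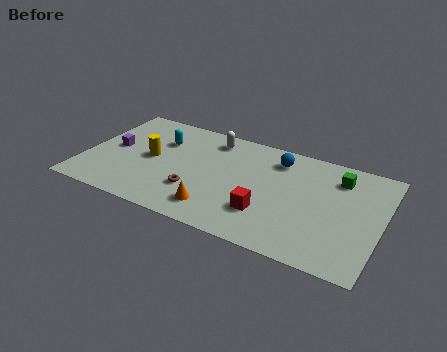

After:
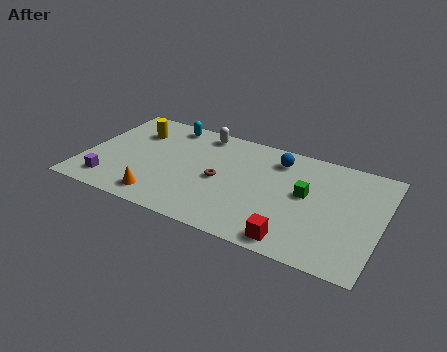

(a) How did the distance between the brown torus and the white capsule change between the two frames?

-0.8

The distance was about 4.5 in the first image and 3.7 in the second, so they moved 0.8 units closer together.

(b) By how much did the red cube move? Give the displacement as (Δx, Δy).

(1.6, -1.4)

The red cube was at about (9.7, 2.4) and moved to about (11.3, 1.0).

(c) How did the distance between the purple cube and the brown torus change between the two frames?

+1.1

They were about 4.9 units apart before and 6.0 after — 1.1 units further apart.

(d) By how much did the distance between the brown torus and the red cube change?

+1.4

They were about 3.7 units apart before and 5.1 after — 1.4 units further apart.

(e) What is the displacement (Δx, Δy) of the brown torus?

(1.1, 1.4)

The brown torus was at about (6.0, 2.5) and moved to about (7.1, 3.9).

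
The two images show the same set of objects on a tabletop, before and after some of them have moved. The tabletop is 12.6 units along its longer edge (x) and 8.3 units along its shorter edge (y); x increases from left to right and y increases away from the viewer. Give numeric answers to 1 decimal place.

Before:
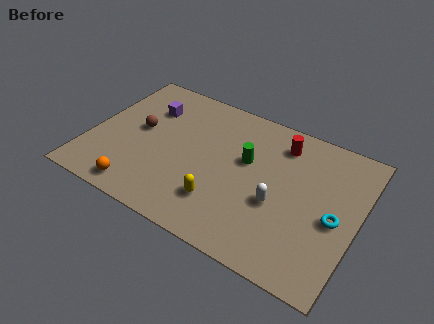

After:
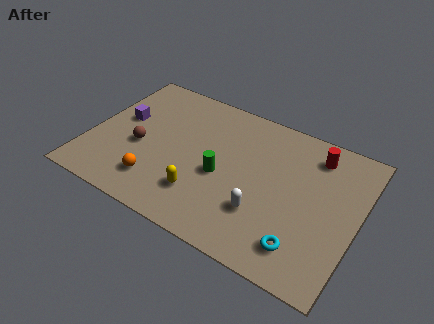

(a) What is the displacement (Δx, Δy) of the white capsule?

(-0.6, -0.8)

From the two frames, the white capsule sits at roughly (9.0, 3.3) before and (8.4, 2.5) after.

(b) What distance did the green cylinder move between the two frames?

1.7

The green cylinder moved from about (7.3, 5.0) to (6.3, 3.6), a distance of √(1.0² + 1.4²) ≈ 1.7.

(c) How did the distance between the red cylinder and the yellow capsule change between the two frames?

+1.5

They were about 5.1 units apart before and 6.6 after — 1.5 units further apart.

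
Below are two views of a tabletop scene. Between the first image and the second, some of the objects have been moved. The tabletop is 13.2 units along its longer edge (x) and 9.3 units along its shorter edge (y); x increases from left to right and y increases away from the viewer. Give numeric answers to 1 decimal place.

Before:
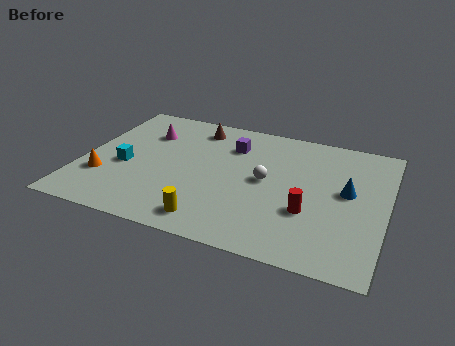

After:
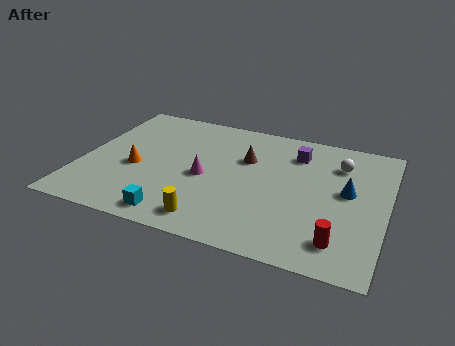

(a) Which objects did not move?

the blue cone and the yellow cylinder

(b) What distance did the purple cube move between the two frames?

2.8

The purple cube moved from about (6.3, 6.9) to (9.1, 7.2), a distance of √(2.8² + 0.3²) ≈ 2.8.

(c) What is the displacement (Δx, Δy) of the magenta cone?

(2.9, -2.5)

From the two frames, the magenta cone sits at roughly (2.5, 6.7) before and (5.4, 4.2) after.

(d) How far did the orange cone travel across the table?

1.7

The orange cone moved from about (1.1, 2.8) to (2.4, 3.9), a distance of √(1.3² + 1.1²) ≈ 1.7.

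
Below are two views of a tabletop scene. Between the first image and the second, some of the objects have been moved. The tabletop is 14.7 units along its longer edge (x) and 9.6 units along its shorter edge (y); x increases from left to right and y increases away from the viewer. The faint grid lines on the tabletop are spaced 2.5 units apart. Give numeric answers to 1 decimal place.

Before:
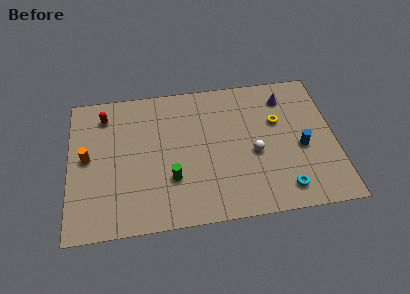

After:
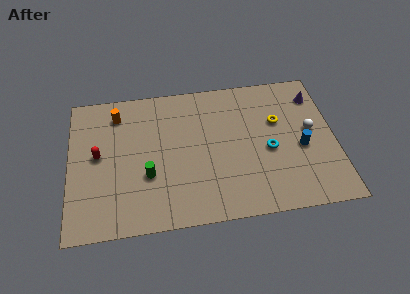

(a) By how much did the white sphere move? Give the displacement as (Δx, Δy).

(3.2, 1.1)

From the two frames, the white sphere sits at roughly (10.2, 4.1) before and (13.4, 5.2) after.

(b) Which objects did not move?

the blue cylinder and the yellow torus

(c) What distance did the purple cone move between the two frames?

1.7

The purple cone moved from about (12.1, 7.7) to (13.8, 7.6), a distance of √(1.7² + 0.1²) ≈ 1.7.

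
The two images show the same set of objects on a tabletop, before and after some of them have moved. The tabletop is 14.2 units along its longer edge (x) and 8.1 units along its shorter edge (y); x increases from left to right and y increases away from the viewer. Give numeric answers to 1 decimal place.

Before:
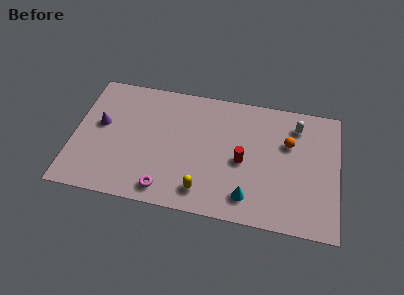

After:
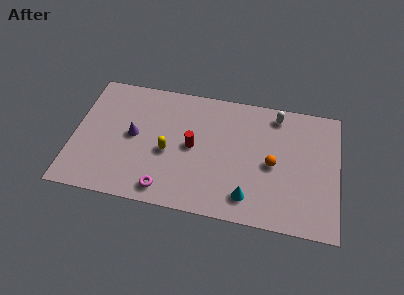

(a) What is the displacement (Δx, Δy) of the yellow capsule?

(-2.0, 2.1)

The yellow capsule started near (7.1, 1.4) and ended near (5.1, 3.5).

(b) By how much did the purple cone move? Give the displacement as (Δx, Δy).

(1.8, -0.4)

The purple cone started near (1.4, 4.6) and ended near (3.2, 4.2).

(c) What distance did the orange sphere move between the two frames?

1.7

From (11.5, 5.3) to (10.7, 3.8), the orange sphere covered √(0.8² + 1.5²) ≈ 1.7 units.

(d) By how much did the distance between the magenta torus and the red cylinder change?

-1.5

They were about 4.8 units apart before and 3.3 after — 1.5 units closer together.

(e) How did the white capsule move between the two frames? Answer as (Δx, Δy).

(-1.1, 0.5)

The white capsule was at about (11.9, 6.5) and moved to about (10.8, 7.0).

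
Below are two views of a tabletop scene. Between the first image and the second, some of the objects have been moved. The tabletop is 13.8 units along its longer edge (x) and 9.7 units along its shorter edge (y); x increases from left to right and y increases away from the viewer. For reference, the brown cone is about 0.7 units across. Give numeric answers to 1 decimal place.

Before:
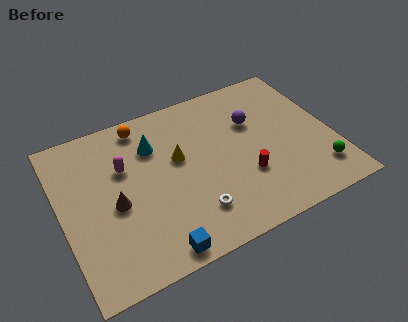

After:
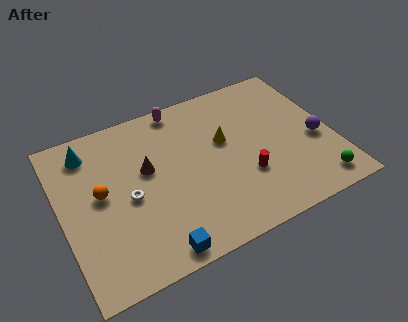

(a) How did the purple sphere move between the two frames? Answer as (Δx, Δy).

(2.9, -2.4)

The purple sphere was at about (10.0, 6.4) and moved to about (12.9, 4.0).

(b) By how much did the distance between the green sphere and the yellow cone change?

-1.6

The distance was about 7.7 in the first image and 6.1 in the second, so they moved 1.6 units closer together.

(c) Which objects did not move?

the blue cube and the red cylinder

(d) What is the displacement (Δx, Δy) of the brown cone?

(1.8, 1.4)

The brown cone was at about (2.6, 4.3) and moved to about (4.4, 5.7).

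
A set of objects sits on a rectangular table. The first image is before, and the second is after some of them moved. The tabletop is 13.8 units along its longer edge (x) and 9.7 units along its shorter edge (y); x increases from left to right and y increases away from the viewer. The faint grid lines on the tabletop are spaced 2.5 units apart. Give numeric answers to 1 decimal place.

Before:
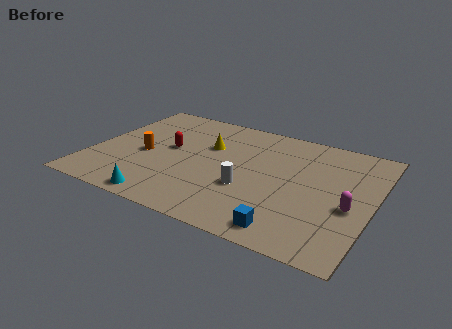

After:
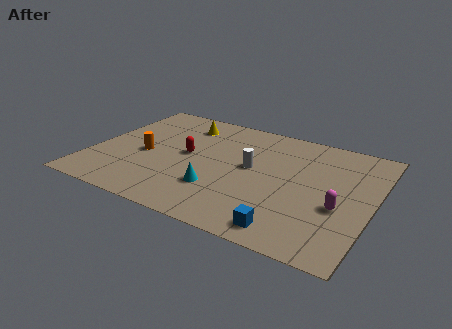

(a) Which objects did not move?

the orange cylinder and the blue cube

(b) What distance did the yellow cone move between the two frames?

2.1

The yellow cone moved from about (5.5, 6.3) to (4.0, 7.8), a distance of √(1.5² + 1.5²) ≈ 2.1.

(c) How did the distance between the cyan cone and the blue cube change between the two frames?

-2.1

They were about 6.1 units apart before and 4.0 after — 2.1 units closer together.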